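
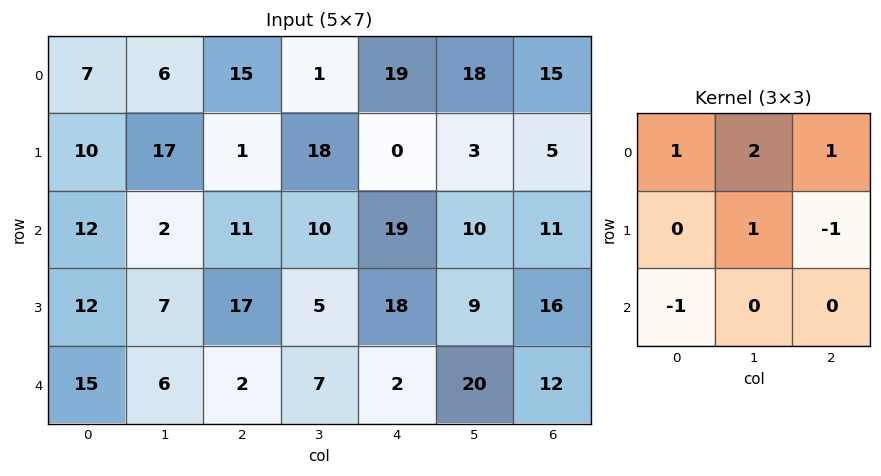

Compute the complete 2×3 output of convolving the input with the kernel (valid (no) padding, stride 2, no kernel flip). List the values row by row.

Output[0,0]: The receptive field on the input at this output position is [7 6 15 / 10 17 1 / 12 2 11]. Elementwise product with the kernel and sum: 7·1 + 6·2 + 15·1 + 17·1 + 1·-1 + 12·-1.

38 43 49
2 35 41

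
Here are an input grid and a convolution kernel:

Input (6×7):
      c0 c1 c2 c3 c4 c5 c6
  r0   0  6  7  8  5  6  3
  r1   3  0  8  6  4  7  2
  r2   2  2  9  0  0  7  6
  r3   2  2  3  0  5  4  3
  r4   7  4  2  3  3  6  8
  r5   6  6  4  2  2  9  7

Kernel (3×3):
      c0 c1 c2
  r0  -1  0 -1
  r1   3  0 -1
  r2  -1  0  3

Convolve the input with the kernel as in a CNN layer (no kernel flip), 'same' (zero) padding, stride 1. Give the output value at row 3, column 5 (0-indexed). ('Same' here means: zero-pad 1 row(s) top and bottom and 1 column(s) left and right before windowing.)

27

The receptive field on the zero-padded input at this output position is [0 7 6 / 5 4 3 / 3 6 8]. Elementwise product with the kernel and sum: 0·-1 + 6·-1 + 5·3 + 3·-1 + 3·-1 + 8·3.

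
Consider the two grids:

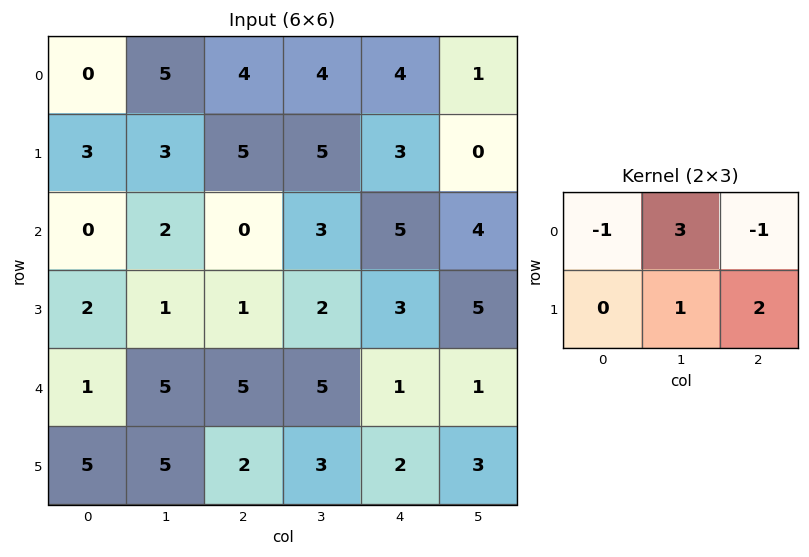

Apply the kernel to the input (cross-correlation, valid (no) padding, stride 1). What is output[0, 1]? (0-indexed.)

18

The receptive field on the input at this output position is [5 4 4 / 3 5 5]. Elementwise product with the kernel and sum: 5·-1 + 4·3 + 4·-1 + 5·1 + 5·2.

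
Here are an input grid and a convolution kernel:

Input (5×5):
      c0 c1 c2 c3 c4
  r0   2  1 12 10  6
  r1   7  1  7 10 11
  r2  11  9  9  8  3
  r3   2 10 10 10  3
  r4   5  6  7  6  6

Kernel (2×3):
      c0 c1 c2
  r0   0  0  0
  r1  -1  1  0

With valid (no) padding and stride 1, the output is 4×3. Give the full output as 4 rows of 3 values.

-6 6 3
-2 0 -1
8 0 0
1 1 -1

Output[0,0]: The receptive field on the input at this output position is [2 1 12 / 7 1 7]. Elementwise product with the kernel and sum: 7·-1 + 1·1.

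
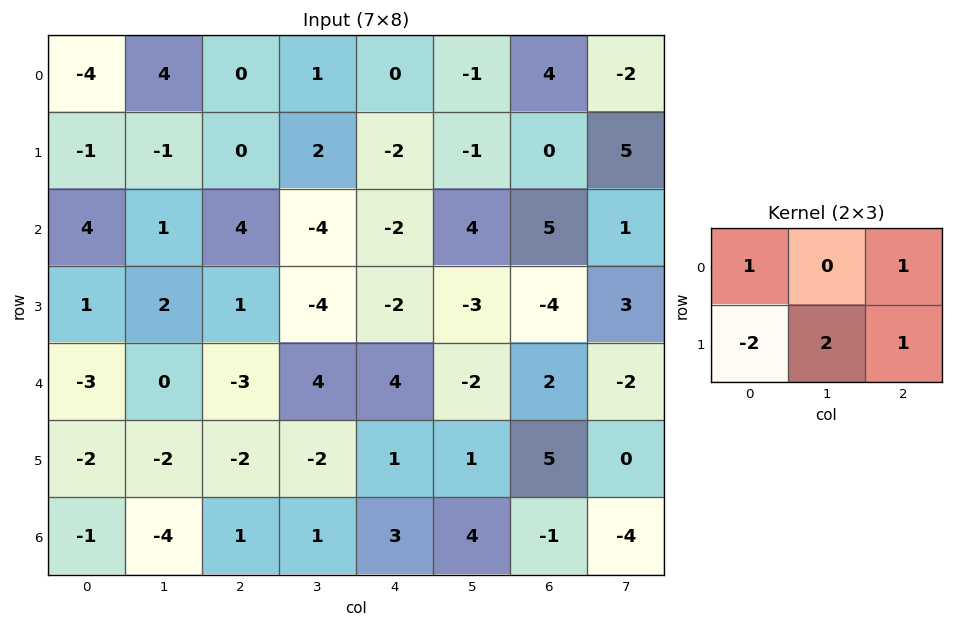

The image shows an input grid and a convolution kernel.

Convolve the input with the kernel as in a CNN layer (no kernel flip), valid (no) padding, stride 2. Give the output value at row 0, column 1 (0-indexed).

The receptive field on the input at this output position is [0 1 0 / 0 2 -2]. Elementwise product with the kernel and sum: 0·1 + 0·1 + 0·-2 + 2·2 + -2·1.

2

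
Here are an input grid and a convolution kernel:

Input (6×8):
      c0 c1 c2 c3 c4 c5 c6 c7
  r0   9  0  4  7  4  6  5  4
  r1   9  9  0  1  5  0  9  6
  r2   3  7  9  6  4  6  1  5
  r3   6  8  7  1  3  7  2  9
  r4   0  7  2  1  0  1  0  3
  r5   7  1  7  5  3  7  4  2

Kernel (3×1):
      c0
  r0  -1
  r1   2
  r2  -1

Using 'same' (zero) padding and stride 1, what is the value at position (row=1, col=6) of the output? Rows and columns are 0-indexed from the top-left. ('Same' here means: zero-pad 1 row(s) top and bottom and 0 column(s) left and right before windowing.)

The receptive field on the zero-padded input at this output position is [5 / 9 / 1]. Elementwise product with the kernel and sum: 5·-1 + 9·2 + 1·-1.

12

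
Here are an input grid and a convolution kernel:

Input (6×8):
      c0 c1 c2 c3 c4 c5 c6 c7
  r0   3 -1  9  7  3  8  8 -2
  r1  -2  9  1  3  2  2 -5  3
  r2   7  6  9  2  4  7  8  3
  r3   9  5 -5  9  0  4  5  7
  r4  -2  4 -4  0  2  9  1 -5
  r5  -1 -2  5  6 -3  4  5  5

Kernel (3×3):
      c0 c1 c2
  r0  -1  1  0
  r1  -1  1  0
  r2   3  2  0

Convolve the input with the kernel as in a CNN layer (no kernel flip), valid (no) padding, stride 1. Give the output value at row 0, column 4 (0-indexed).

The receptive field on the input at this output position is [3 8 8 / 2 2 -5 / 4 7 8]. Elementwise product with the kernel and sum: 3·-1 + 8·1 + 2·-1 + 2·1 + 4·3 + 7·2.

31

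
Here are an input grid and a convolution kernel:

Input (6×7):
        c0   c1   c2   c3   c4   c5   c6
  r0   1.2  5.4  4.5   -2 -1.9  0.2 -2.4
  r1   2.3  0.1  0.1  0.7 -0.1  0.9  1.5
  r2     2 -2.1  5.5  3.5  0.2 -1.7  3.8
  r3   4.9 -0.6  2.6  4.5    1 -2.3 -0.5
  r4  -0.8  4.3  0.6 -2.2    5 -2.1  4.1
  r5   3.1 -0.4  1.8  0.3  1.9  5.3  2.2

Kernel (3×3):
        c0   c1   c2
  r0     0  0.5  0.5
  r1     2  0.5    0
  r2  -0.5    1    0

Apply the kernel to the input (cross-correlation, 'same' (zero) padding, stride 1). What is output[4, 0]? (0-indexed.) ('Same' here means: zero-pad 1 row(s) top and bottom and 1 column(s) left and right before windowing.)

4.85

The receptive field on the zero-padded input at this output position is [0 4.9 -0.6 / 0 -0.8 4.3 / 0 3.1 -0.4]. Elementwise product with the kernel and sum: 4.9·0.5 + -0.6·0.5 + 0·2 + -0.8·0.5 + 0·-0.5 + 3.1·1.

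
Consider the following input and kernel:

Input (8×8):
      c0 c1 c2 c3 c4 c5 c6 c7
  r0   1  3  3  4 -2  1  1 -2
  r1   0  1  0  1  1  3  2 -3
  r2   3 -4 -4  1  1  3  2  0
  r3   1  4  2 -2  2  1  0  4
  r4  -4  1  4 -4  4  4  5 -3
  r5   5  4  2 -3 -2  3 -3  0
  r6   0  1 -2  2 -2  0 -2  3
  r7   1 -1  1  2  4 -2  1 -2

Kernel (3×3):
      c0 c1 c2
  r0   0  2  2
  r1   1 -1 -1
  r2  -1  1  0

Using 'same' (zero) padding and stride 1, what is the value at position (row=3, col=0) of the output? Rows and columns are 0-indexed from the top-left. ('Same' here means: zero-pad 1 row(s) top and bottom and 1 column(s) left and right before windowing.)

The receptive field on the zero-padded input at this output position is [0 3 -4 / 0 1 4 / 0 -4 1]. Elementwise product with the kernel and sum: 3·2 + -4·2 + 0·1 + 1·-1 + 4·-1 + 0·-1 + -4·1.

-11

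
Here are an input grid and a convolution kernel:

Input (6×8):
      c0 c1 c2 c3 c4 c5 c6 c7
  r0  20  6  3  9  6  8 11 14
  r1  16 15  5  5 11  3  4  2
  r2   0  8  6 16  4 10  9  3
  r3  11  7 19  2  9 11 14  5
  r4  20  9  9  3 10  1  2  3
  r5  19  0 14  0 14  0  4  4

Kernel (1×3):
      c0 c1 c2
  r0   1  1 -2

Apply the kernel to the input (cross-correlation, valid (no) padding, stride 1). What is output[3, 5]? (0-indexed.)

The receptive field on the input at this output position is [11 14 5]. Elementwise product with the kernel and sum: 11·1 + 14·1 + 5·-2.

15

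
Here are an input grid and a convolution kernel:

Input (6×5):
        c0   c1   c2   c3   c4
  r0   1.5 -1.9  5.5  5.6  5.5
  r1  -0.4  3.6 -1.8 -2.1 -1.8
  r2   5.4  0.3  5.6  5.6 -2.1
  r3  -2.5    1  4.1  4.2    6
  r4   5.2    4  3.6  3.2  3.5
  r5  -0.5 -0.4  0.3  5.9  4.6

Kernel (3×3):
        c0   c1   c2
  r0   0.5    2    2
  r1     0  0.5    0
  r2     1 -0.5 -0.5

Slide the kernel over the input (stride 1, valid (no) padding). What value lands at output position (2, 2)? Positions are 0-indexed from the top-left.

12.15

The receptive field on the input at this output position is [5.6 5.6 -2.1 / 4.1 4.2 6 / 3.6 3.2 3.5]. Elementwise product with the kernel and sum: 5.6·0.5 + 5.6·2 + -2.1·2 + 4.2·0.5 + 3.6·1 + 3.2·-0.5 + 3.5·-0.5.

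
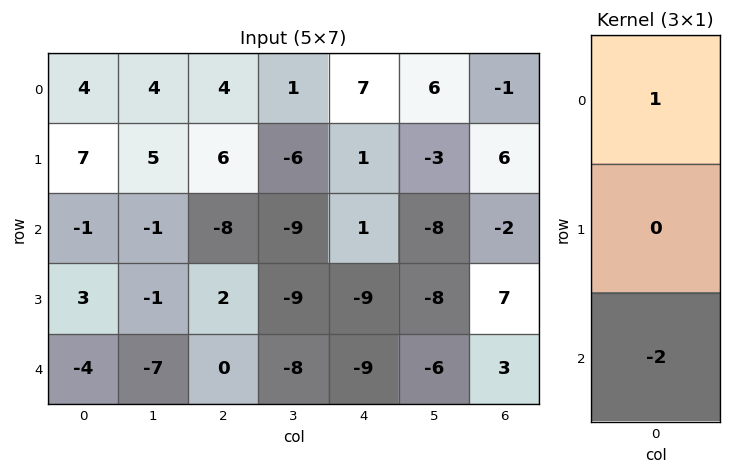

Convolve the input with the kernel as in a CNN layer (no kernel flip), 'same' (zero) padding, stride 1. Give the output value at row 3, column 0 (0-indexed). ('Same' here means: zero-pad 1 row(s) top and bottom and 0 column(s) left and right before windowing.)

7

The receptive field on the zero-padded input at this output position is [-1 / 3 / -4]. Elementwise product with the kernel and sum: -1·1 + -4·-2.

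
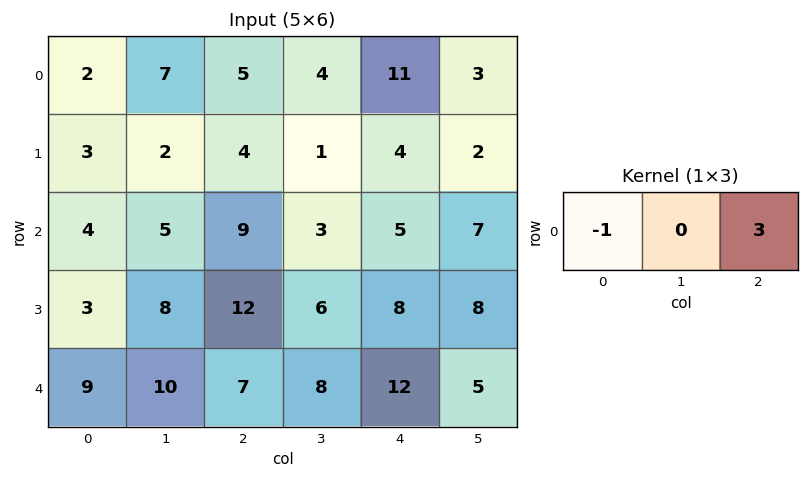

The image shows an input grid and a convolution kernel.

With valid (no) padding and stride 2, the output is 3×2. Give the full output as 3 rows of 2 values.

13 28
23 6
12 29

Output[0,0]: The receptive field on the input at this output position is [2 7 5]. Elementwise product with the kernel and sum: 2·-1 + 5·3.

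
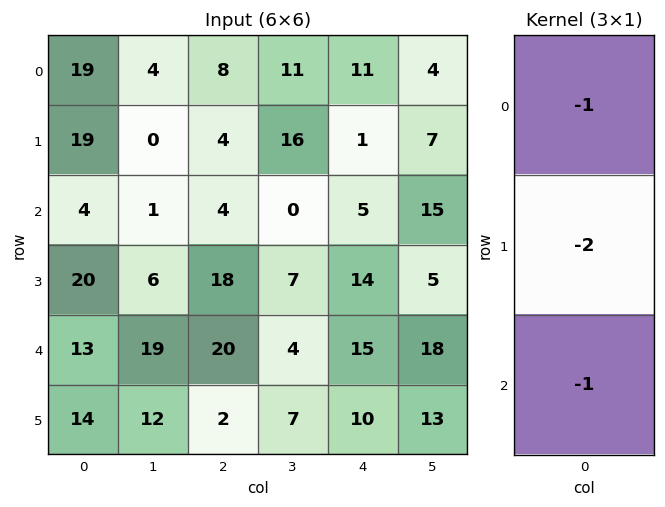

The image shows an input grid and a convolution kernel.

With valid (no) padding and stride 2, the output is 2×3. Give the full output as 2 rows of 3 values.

Output[0,0]: The receptive field on the input at this output position is [19 / 19 / 4]. Elementwise product with the kernel and sum: 19·-1 + 19·-2 + 4·-1.
Output[0,1]: The receptive field on the input at this output position is [8 / 4 / 4]. Elementwise product with the kernel and sum: 8·-1 + 4·-2 + 4·-1.

-61 -20 -18
-57 -60 -48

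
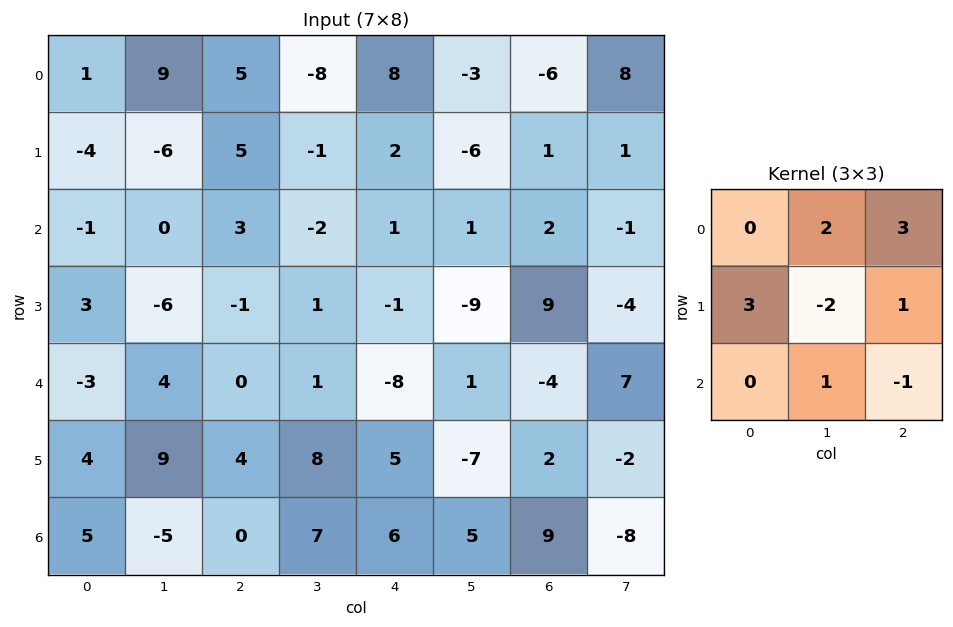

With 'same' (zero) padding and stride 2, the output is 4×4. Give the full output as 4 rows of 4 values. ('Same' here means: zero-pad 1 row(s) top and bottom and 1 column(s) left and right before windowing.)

9 15 -35 11
-15 -3 -13 16
-7 10 3 28
20 24 3 -13

Output[0,0]: The receptive field on the zero-padded input at this output position is [0 0 0 / 0 1 9 / 0 -4 -6]. Elementwise product with the kernel and sum: 0·2 + 0·3 + 0·3 + 1·-2 + 9·1 + -4·1 + -6·-1.
Output[0,1]: The receptive field on the zero-padded input at this output position is [0 0 0 / 9 5 -8 / -6 5 -1]. Elementwise product with the kernel and sum: 0·2 + 0·3 + 9·3 + 5·-2 + -8·1 + 5·1 + -1·-1.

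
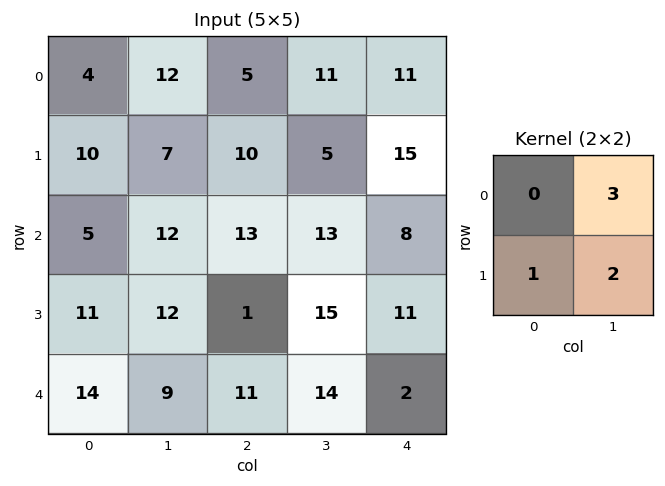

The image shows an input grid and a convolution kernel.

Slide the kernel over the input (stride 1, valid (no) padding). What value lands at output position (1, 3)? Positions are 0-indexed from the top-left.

74

The receptive field on the input at this output position is [5 15 / 13 8]. Elementwise product with the kernel and sum: 15·3 + 13·1 + 8·2.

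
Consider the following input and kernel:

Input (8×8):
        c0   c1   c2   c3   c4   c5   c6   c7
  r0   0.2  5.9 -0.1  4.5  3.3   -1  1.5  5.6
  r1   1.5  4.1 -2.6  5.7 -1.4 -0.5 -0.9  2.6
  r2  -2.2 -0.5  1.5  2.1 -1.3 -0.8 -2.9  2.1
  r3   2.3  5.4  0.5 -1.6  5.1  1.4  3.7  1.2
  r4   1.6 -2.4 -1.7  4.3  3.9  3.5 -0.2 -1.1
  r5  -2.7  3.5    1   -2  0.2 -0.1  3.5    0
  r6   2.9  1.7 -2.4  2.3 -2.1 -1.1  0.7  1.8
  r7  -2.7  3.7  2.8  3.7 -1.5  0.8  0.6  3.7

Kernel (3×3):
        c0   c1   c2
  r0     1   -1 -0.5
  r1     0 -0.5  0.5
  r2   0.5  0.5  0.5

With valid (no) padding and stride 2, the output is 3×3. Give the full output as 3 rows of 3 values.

-9.6 -8.65 0.85
-6.15 6.65 5.7
4.7 -7.95 1.05

Output[0,0]: The receptive field on the input at this output position is [0.2 5.9 -0.1 / 1.5 4.1 -2.6 / -2.2 -0.5 1.5]. Elementwise product with the kernel and sum: 0.2·1 + 5.9·-1 + -0.1·-0.5 + 4.1·-0.5 + -2.6·0.5 + -2.2·0.5 + -0.5·0.5 + 1.5·0.5.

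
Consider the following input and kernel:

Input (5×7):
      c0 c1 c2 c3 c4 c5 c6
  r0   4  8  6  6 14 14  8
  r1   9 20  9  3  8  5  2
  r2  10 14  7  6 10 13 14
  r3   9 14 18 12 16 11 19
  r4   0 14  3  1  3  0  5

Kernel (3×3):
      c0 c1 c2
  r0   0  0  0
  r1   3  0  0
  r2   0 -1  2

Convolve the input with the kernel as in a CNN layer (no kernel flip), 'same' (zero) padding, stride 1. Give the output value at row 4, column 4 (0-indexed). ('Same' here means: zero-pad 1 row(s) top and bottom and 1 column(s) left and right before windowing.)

The receptive field on the zero-padded input at this output position is [12 16 11 / 1 3 0 / 0 0 0]. Elementwise product with the kernel and sum: 1·3 + 0·-1 + 0·2.

3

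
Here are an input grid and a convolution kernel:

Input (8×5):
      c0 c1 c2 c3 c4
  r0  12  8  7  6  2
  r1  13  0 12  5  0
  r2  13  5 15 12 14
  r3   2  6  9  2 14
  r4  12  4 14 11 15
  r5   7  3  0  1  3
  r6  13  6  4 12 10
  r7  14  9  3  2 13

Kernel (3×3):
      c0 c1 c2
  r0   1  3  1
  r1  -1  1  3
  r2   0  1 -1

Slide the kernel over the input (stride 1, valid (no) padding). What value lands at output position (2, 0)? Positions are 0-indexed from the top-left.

64

The receptive field on the input at this output position is [13 5 15 / 2 6 9 / 12 4 14]. Elementwise product with the kernel and sum: 13·1 + 5·3 + 15·1 + 2·-1 + 6·1 + 9·3 + 4·1 + 14·-1.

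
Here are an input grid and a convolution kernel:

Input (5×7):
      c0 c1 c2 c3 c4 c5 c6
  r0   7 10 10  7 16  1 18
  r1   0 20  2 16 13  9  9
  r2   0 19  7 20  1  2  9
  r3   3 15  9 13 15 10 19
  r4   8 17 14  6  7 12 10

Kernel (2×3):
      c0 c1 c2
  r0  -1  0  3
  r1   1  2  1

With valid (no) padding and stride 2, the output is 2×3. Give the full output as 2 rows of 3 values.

Output[0,0]: The receptive field on the input at this output position is [7 10 10 / 0 20 2]. Elementwise product with the kernel and sum: 7·-1 + 10·3 + 0·1 + 20·2 + 2·1.
Output[0,1]: The receptive field on the input at this output position is [10 7 16 / 2 16 13]. Elementwise product with the kernel and sum: 10·-1 + 16·3 + 2·1 + 16·2 + 13·1.

65 85 78
63 46 80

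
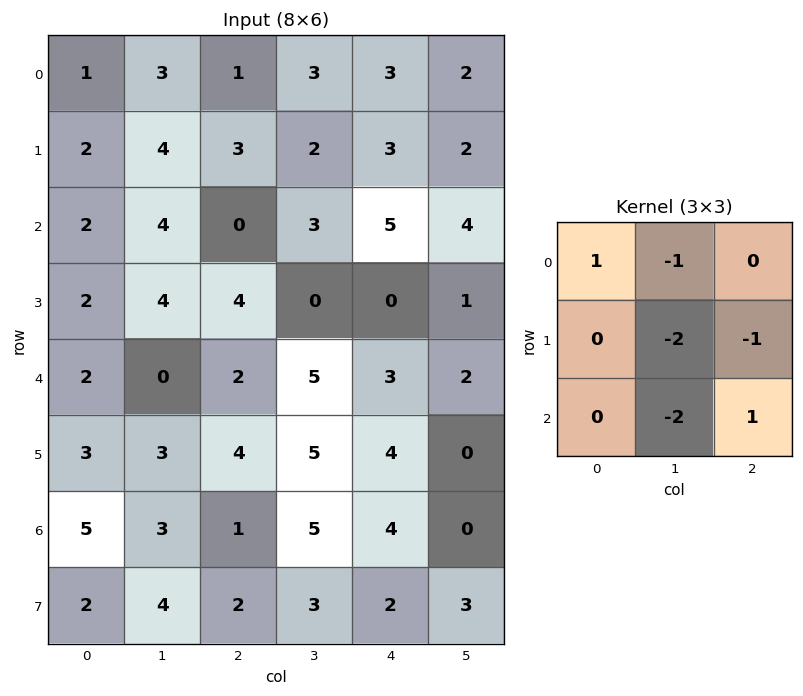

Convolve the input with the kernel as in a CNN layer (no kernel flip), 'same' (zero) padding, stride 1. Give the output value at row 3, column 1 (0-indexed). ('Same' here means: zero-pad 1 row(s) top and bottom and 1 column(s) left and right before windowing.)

-12

The receptive field on the zero-padded input at this output position is [2 4 0 / 2 4 4 / 2 0 2]. Elementwise product with the kernel and sum: 2·1 + 4·-1 + 4·-2 + 4·-1 + 0·-2 + 2·1.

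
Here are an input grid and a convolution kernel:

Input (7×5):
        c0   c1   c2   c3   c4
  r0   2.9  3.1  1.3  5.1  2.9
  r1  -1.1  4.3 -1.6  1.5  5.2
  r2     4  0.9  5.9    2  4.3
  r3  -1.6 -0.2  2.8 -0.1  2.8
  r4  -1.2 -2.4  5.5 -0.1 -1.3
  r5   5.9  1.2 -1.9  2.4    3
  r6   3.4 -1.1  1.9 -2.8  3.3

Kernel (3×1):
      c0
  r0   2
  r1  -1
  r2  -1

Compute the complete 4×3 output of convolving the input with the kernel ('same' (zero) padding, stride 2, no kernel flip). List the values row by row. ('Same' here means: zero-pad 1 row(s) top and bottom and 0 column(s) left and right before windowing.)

Output[0,0]: The receptive field on the zero-padded input at this output position is [0 / 2.9 / -1.1]. Elementwise product with the kernel and sum: 0·2 + 2.9·-1 + -1.1·-1.

-1.8 0.3 -8.1
-4.6 -11.9 3.3
-7.9 2 3.9
8.4 -5.7 2.7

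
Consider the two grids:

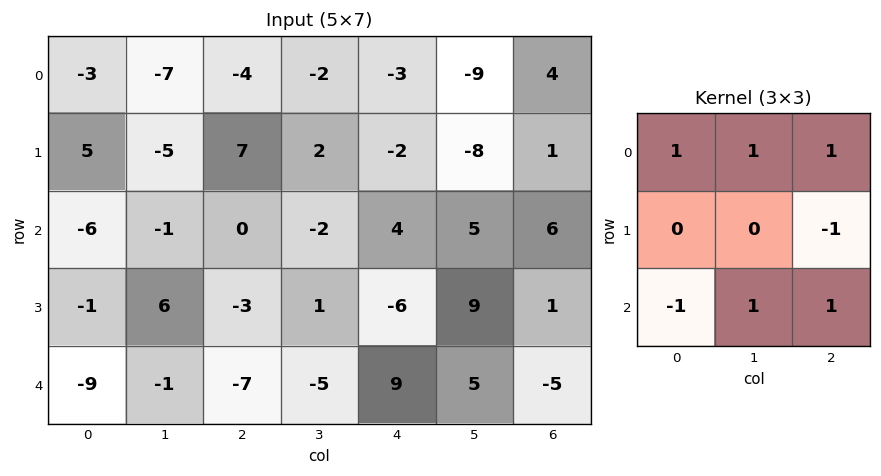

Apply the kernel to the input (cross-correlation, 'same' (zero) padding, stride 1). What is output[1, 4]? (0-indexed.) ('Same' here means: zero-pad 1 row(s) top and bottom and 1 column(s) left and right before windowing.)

The receptive field on the zero-padded input at this output position is [-2 -3 -9 / 2 -2 -8 / -2 4 5]. Elementwise product with the kernel and sum: -2·1 + -3·1 + -9·1 + -8·-1 + -2·-1 + 4·1 + 5·1.

5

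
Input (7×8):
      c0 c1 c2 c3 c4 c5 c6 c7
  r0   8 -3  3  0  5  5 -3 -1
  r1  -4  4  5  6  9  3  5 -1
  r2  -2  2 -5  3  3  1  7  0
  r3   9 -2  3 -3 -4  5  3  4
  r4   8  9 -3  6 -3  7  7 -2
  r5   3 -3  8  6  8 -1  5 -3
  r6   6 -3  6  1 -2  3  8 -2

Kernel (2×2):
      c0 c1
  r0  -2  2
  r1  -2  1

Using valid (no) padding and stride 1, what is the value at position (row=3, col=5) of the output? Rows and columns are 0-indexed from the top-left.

The receptive field on the input at this output position is [5 3 / 7 7]. Elementwise product with the kernel and sum: 5·-2 + 3·2 + 7·-2 + 7·1.

-11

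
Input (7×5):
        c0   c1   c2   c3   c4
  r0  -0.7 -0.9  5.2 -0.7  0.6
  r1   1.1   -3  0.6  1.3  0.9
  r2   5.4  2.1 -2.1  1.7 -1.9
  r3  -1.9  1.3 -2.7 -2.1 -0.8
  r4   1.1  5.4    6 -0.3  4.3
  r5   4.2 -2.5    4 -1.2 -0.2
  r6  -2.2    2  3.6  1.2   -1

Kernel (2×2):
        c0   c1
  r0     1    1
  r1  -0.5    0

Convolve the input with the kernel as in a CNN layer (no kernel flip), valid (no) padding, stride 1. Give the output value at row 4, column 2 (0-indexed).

The receptive field on the input at this output position is [6 -0.3 / 4 -1.2]. Elementwise product with the kernel and sum: 6·1 + -0.3·1 + 4·-0.5.

3.7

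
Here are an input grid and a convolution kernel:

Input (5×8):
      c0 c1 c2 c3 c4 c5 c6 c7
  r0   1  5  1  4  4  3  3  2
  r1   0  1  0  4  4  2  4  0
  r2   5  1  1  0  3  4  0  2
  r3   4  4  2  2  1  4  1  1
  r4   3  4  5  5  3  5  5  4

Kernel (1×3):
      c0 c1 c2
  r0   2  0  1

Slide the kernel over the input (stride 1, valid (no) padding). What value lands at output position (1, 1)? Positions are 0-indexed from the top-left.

The receptive field on the input at this output position is [1 0 4]. Elementwise product with the kernel and sum: 1·2 + 4·1.

6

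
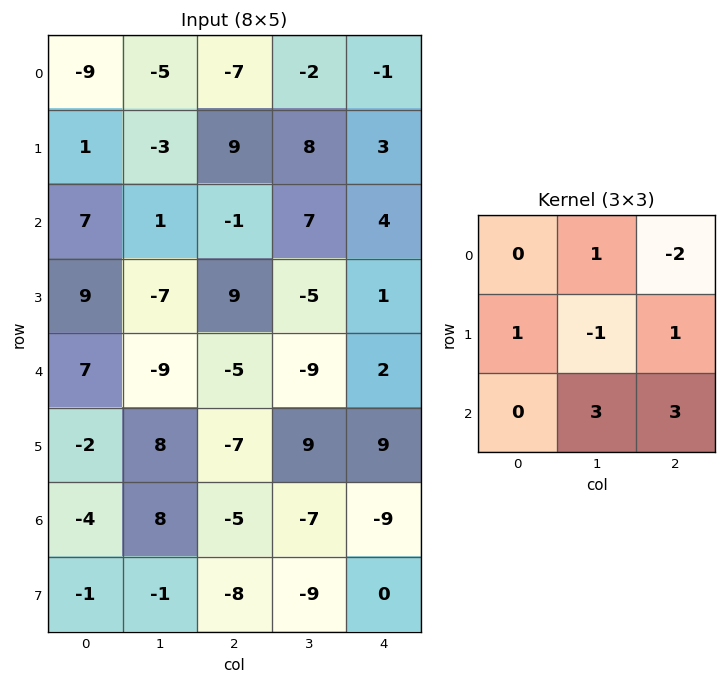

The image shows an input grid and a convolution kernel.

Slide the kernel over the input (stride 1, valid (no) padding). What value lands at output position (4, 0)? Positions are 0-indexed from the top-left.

The receptive field on the input at this output position is [7 -9 -5 / -2 8 -7 / -4 8 -5]. Elementwise product with the kernel and sum: -9·1 + -5·-2 + -2·1 + 8·-1 + -7·1 + 8·3 + -5·3.

-7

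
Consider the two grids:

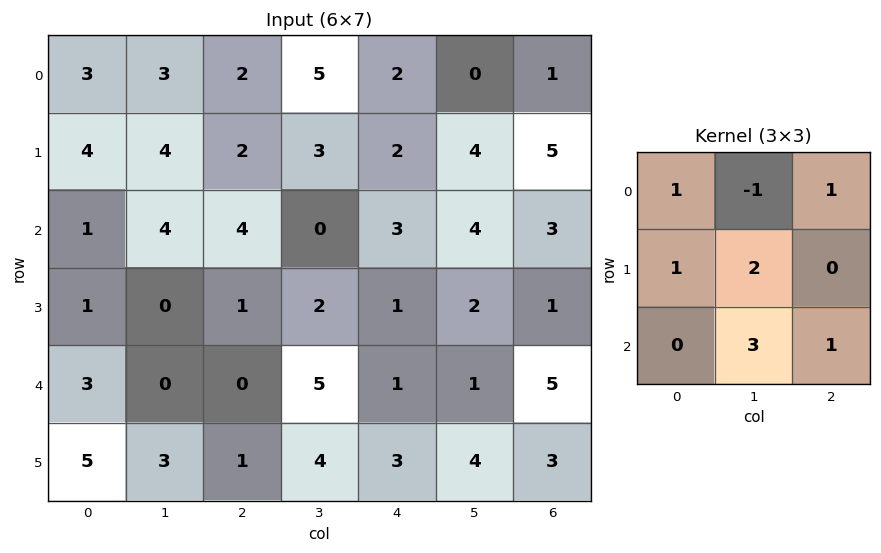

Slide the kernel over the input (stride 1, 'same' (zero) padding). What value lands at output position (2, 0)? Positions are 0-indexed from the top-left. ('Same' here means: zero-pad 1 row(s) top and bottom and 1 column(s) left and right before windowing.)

The receptive field on the zero-padded input at this output position is [0 4 4 / 0 1 4 / 0 1 0]. Elementwise product with the kernel and sum: 0·1 + 4·-1 + 4·1 + 0·1 + 1·2 + 1·3 + 0·1.

5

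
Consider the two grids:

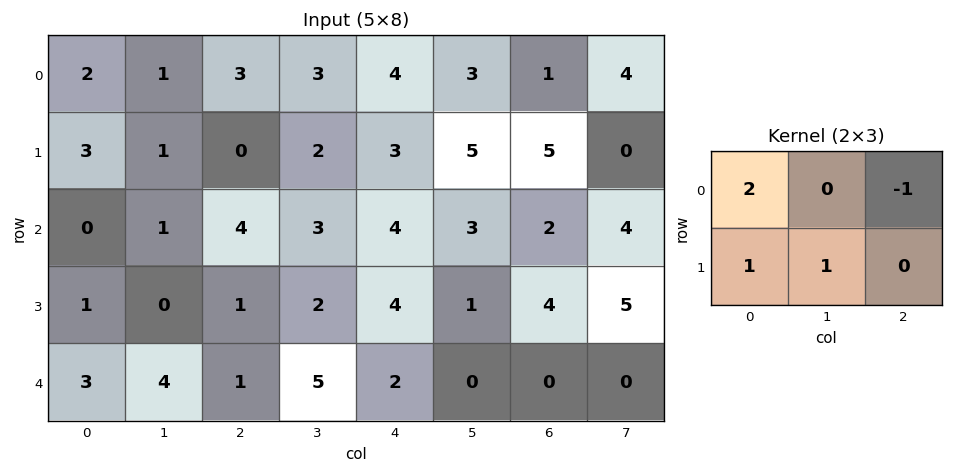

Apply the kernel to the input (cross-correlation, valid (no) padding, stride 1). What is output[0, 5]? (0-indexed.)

12

The receptive field on the input at this output position is [3 1 4 / 5 5 0]. Elementwise product with the kernel and sum: 3·2 + 4·-1 + 5·1 + 5·1.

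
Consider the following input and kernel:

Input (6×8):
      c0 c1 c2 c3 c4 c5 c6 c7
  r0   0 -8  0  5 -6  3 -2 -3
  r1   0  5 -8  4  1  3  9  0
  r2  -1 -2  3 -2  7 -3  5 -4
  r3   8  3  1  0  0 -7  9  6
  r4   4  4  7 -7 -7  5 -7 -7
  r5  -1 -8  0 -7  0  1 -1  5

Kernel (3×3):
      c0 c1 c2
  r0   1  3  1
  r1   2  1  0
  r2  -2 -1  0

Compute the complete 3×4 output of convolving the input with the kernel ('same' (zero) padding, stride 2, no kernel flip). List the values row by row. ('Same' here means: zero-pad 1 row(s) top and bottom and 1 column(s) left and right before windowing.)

Output[0,0]: The receptive field on the zero-padded input at this output position is [0 0 0 / 0 0 -8 / 0 0 5]. Elementwise product with the kernel and sum: 0·1 + 0·3 + 0·1 + 0·2 + 0·1 + 0·-2 + 0·-1.
Output[0,1]: The receptive field on the zero-padded input at this output position is [0 0 0 / -8 0 5 / 5 -8 4]. Elementwise product with the kernel and sum: 0·1 + 0·3 + 0·1 + -8·2 + 0·1 + 5·-2 + -8·-1.

0 -18 -5 -11
-4 -23 13 34
32 37 -14 28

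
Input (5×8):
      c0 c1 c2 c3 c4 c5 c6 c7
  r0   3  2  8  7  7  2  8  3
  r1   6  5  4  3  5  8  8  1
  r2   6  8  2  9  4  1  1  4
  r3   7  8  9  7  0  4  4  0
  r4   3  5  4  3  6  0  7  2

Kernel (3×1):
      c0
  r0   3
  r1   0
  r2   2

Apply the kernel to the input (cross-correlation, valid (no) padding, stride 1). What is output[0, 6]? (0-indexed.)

26

The receptive field on the input at this output position is [8 / 8 / 1]. Elementwise product with the kernel and sum: 8·3 + 1·2.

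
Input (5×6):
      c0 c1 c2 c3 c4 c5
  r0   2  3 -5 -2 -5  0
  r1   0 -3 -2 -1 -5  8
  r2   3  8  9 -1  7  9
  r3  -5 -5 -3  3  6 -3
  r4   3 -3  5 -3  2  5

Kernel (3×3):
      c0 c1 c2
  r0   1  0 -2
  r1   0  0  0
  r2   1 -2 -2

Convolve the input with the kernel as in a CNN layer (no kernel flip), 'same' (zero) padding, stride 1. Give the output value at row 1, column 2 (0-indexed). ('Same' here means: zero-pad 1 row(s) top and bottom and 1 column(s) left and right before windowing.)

The receptive field on the zero-padded input at this output position is [3 -5 -2 / -3 -2 -1 / 8 9 -1]. Elementwise product with the kernel and sum: 3·1 + -2·-2 + 8·1 + 9·-2 + -1·-2.

-1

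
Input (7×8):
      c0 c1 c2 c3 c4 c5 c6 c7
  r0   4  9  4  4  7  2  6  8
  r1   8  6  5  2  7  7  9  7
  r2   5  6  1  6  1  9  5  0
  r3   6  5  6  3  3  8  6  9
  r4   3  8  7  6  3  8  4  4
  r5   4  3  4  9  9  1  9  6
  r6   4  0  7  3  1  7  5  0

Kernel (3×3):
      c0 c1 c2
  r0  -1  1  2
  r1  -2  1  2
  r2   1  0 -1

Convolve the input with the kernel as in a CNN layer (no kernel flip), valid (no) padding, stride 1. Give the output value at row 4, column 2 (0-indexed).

30

The receptive field on the input at this output position is [7 6 3 / 4 9 9 / 7 3 1]. Elementwise product with the kernel and sum: 7·-1 + 6·1 + 3·2 + 4·-2 + 9·1 + 9·2 + 7·1 + 1·-1.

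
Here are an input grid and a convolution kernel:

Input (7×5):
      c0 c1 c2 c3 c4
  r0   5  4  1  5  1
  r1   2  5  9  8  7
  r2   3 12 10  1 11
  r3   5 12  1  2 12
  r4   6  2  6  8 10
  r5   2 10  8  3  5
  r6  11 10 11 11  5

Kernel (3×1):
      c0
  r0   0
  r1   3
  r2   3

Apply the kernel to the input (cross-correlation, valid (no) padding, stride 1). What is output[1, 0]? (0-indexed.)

The receptive field on the input at this output position is [2 / 3 / 5]. Elementwise product with the kernel and sum: 3·3 + 5·3.

24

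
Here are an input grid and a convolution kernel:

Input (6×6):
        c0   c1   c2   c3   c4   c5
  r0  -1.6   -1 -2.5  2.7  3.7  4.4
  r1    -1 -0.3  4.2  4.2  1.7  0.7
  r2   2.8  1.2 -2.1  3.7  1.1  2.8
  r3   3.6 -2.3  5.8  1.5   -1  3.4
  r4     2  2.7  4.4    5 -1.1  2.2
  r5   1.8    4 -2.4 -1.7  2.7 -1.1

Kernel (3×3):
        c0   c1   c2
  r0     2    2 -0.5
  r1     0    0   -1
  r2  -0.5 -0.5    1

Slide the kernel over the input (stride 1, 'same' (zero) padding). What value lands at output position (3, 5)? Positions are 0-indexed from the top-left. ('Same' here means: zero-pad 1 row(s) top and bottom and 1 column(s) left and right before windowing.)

The receptive field on the zero-padded input at this output position is [1.1 2.8 0 / -1 3.4 0 / -1.1 2.2 0]. Elementwise product with the kernel and sum: 1.1·2 + 2.8·2 + 0·-0.5 + 0·-1 + -1.1·-0.5 + 2.2·-0.5 + 0·1.

7.25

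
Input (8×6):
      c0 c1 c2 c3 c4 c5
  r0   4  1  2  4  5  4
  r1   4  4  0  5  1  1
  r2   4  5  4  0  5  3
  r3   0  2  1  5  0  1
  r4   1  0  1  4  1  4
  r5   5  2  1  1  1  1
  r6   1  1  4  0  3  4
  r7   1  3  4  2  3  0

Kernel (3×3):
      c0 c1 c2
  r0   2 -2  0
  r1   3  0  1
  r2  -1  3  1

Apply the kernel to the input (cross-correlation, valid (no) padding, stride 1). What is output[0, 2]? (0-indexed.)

The receptive field on the input at this output position is [2 4 5 / 0 5 1 / 4 0 5]. Elementwise product with the kernel and sum: 2·2 + 4·-2 + 0·3 + 1·1 + 4·-1 + 0·3 + 5·1.

-2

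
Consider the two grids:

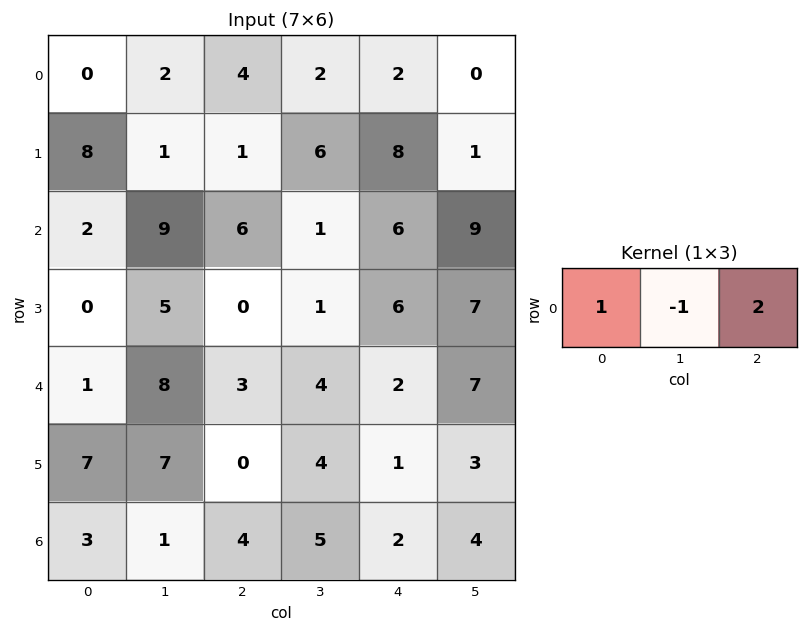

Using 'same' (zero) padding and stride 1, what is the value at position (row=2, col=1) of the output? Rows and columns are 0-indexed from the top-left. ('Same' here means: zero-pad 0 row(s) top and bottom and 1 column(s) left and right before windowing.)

5

The receptive field on the zero-padded input at this output position is [2 9 6]. Elementwise product with the kernel and sum: 2·1 + 9·-1 + 6·2.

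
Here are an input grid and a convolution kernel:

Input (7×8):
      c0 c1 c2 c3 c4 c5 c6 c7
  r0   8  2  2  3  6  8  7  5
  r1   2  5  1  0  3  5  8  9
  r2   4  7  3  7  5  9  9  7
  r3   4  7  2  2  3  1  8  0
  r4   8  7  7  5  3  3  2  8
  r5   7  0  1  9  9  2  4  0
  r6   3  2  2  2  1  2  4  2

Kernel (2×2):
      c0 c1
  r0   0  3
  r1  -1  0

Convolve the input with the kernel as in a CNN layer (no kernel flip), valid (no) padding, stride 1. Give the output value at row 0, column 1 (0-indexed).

The receptive field on the input at this output position is [2 2 / 5 1]. Elementwise product with the kernel and sum: 2·3 + 5·-1.

1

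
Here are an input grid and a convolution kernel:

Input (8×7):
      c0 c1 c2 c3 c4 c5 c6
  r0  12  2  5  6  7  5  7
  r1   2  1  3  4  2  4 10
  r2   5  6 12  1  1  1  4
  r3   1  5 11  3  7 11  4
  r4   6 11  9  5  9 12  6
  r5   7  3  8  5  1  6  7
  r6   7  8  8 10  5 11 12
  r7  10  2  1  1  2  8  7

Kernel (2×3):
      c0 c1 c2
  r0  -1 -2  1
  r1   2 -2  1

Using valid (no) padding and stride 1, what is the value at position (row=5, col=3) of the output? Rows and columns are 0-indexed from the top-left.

The receptive field on the input at this output position is [5 1 6 / 10 5 11]. Elementwise product with the kernel and sum: 5·-1 + 1·-2 + 6·1 + 10·2 + 5·-2 + 11·1.

20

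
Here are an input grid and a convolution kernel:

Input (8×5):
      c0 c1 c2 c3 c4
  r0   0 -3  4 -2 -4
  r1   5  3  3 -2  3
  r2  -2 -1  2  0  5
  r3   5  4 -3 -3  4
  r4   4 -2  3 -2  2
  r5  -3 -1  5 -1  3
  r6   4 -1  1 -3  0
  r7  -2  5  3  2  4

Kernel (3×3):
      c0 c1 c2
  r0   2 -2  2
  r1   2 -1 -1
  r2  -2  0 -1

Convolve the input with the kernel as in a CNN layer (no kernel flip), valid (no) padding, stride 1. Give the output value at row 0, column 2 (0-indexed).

The receptive field on the input at this output position is [4 -2 -4 / 3 -2 3 / 2 0 5]. Elementwise product with the kernel and sum: 4·2 + -2·-2 + -4·2 + 3·2 + -2·-1 + 3·-1 + 2·-2 + 5·-1.

0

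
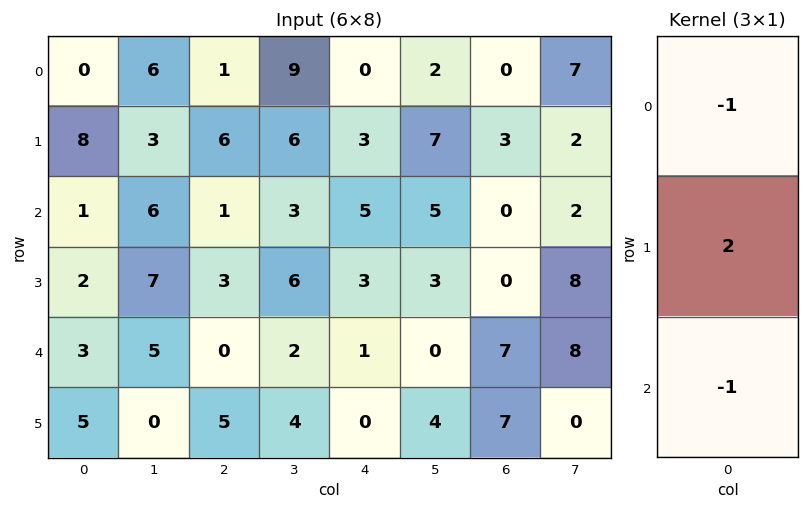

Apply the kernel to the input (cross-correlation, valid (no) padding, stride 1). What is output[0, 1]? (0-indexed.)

The receptive field on the input at this output position is [6 / 3 / 6]. Elementwise product with the kernel and sum: 6·-1 + 3·2 + 6·-1.

-6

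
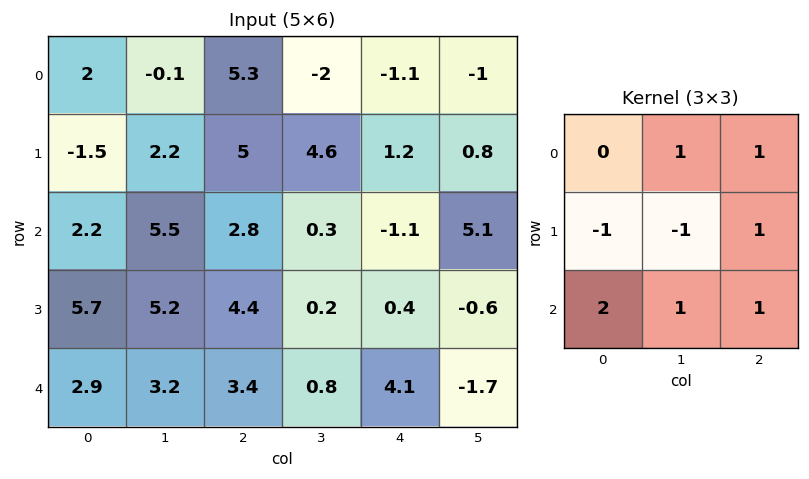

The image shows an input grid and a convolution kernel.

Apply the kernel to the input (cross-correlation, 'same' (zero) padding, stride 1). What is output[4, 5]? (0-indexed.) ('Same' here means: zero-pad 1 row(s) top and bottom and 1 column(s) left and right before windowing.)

-3

The receptive field on the zero-padded input at this output position is [0.4 -0.6 0 / 4.1 -1.7 0 / 0 0 0]. Elementwise product with the kernel and sum: -0.6·1 + 0·1 + 4.1·-1 + -1.7·-1 + 0·1 + 0·2 + 0·1 + 0·1.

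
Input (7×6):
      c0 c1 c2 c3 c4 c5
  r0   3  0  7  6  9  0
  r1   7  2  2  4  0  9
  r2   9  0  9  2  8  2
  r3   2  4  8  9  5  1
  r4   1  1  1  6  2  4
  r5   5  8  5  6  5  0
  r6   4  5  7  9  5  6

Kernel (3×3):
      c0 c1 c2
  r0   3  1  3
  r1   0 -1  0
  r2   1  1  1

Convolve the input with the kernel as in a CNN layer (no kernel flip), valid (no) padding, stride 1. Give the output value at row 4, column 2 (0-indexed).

30

The receptive field on the input at this output position is [1 6 2 / 5 6 5 / 7 9 5]. Elementwise product with the kernel and sum: 1·3 + 6·1 + 2·3 + 6·-1 + 7·1 + 9·1 + 5·1.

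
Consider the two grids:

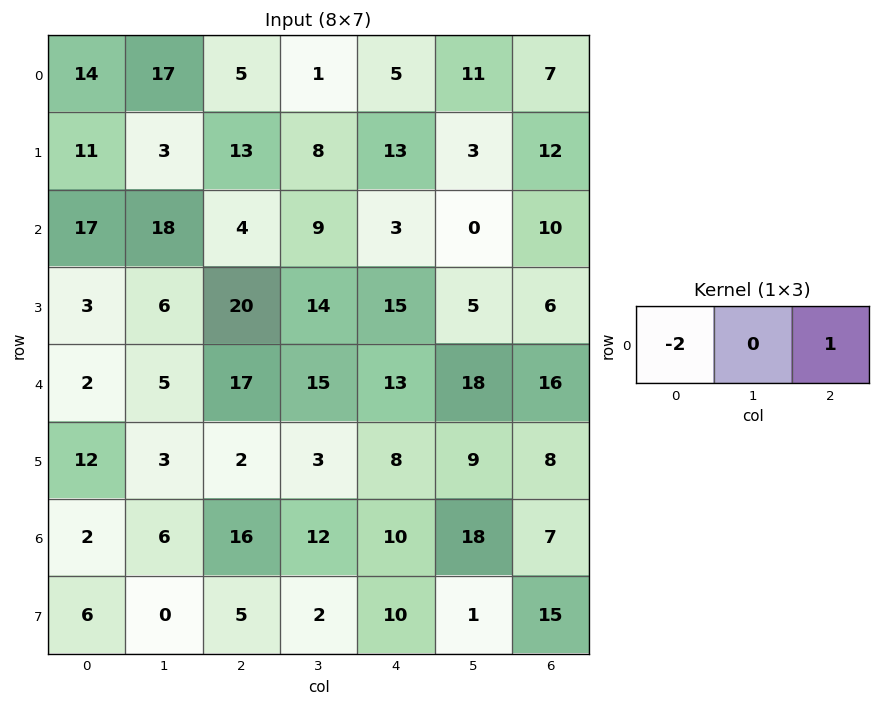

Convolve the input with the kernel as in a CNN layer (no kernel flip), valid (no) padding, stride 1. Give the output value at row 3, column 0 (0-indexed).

14

The receptive field on the input at this output position is [3 6 20]. Elementwise product with the kernel and sum: 3·-2 + 20·1.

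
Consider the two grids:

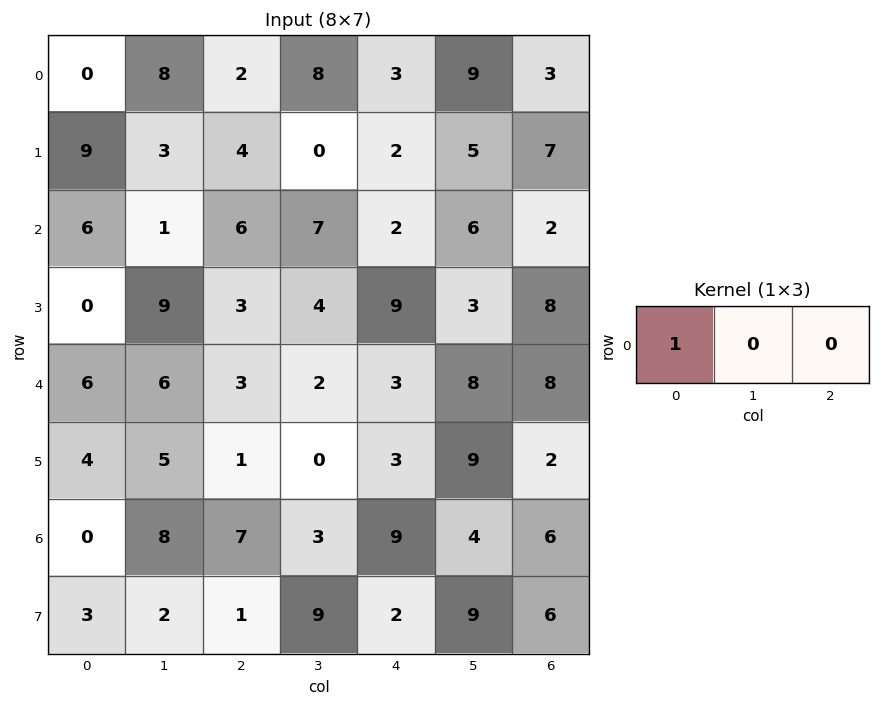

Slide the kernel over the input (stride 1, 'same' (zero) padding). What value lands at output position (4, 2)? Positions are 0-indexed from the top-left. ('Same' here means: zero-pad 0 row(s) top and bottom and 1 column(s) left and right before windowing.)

6

The receptive field on the zero-padded input at this output position is [6 3 2]. Elementwise product with the kernel and sum: 6·1.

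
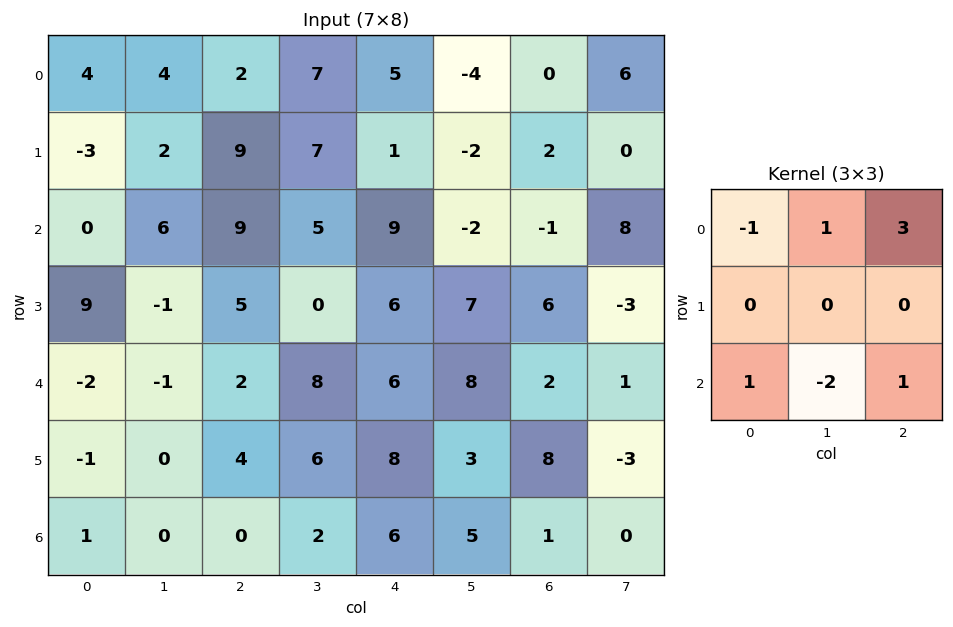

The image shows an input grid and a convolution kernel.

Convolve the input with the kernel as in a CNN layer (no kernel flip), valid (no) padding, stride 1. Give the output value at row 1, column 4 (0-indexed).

The receptive field on the input at this output position is [1 -2 2 / 9 -2 -1 / 6 7 6]. Elementwise product with the kernel and sum: 1·-1 + -2·1 + 2·3 + 6·1 + 7·-2 + 6·1.

1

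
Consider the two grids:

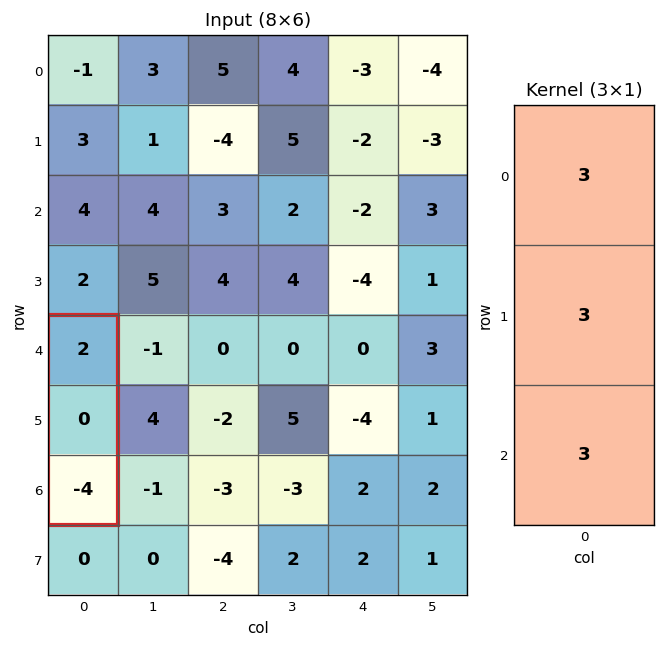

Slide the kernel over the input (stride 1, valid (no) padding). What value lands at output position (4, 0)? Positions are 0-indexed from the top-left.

-6

The receptive field on the input at this output position is [2 / 0 / -4]. Elementwise product with the kernel and sum: 2·3 + 0·3 + -4·3.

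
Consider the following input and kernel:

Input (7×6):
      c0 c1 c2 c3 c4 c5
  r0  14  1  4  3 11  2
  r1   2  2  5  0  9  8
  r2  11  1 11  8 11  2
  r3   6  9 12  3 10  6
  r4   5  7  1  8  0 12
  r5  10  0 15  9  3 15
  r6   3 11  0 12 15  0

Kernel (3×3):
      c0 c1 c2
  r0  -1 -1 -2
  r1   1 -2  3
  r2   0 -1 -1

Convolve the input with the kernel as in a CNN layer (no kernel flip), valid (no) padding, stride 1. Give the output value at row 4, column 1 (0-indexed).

The receptive field on the input at this output position is [7 1 8 / 0 15 9 / 11 0 12]. Elementwise product with the kernel and sum: 7·-1 + 1·-1 + 8·-2 + 0·1 + 15·-2 + 9·3 + 0·-1 + 12·-1.

-39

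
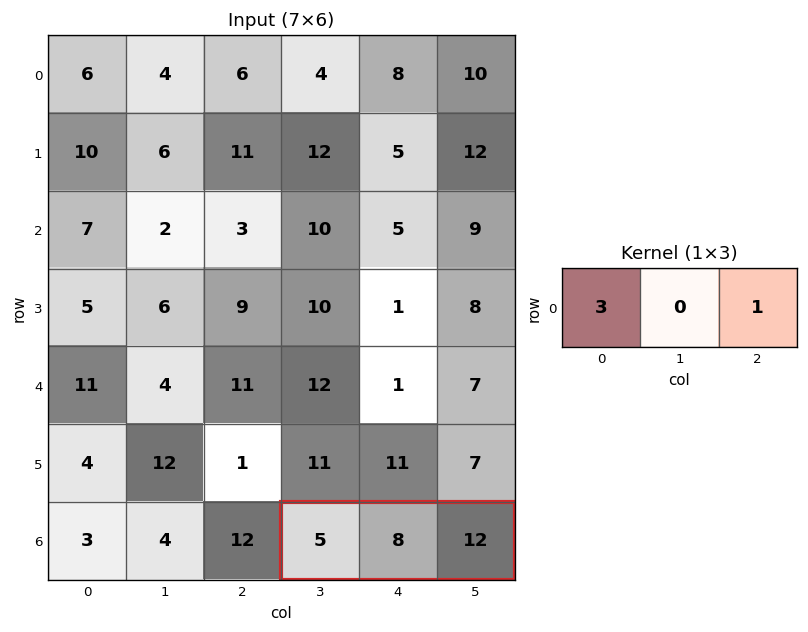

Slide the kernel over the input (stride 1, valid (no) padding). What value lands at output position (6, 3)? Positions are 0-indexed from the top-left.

27

The receptive field on the input at this output position is [5 8 12]. Elementwise product with the kernel and sum: 5·3 + 12·1.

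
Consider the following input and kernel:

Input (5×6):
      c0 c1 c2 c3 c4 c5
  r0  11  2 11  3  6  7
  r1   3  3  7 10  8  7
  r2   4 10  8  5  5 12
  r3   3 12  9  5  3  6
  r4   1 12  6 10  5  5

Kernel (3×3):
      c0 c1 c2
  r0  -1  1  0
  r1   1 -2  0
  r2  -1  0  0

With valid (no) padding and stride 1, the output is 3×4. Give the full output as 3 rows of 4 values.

-16 -12 -29 -8
-19 -14 -8 -12
-16 -20 -10 -11

Output[0,0]: The receptive field on the input at this output position is [11 2 11 / 3 3 7 / 4 10 8]. Elementwise product with the kernel and sum: 11·-1 + 2·1 + 3·1 + 3·-2 + 4·-1.
Output[0,1]: The receptive field on the input at this output position is [2 11 3 / 3 7 10 / 10 8 5]. Elementwise product with the kernel and sum: 2·-1 + 11·1 + 3·1 + 7·-2 + 10·-1.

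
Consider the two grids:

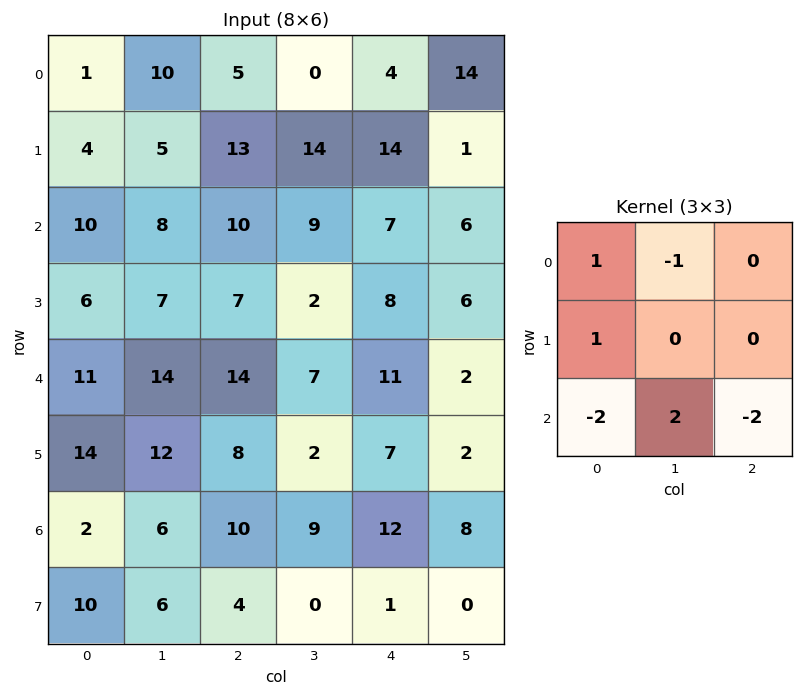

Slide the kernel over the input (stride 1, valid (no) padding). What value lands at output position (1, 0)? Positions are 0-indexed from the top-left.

-3

The receptive field on the input at this output position is [4 5 13 / 10 8 10 / 6 7 7]. Elementwise product with the kernel and sum: 4·1 + 5·-1 + 10·1 + 6·-2 + 7·2 + 7·-2.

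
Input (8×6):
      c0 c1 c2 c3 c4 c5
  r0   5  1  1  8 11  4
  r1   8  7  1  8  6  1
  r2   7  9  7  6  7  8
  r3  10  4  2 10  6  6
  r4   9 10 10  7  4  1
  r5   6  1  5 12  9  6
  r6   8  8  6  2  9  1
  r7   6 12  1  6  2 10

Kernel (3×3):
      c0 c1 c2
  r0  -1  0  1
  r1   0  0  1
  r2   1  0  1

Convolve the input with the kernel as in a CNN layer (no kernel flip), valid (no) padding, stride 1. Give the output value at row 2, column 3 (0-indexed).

16

The receptive field on the input at this output position is [6 7 8 / 10 6 6 / 7 4 1]. Elementwise product with the kernel and sum: 6·-1 + 8·1 + 6·1 + 7·1 + 1·1.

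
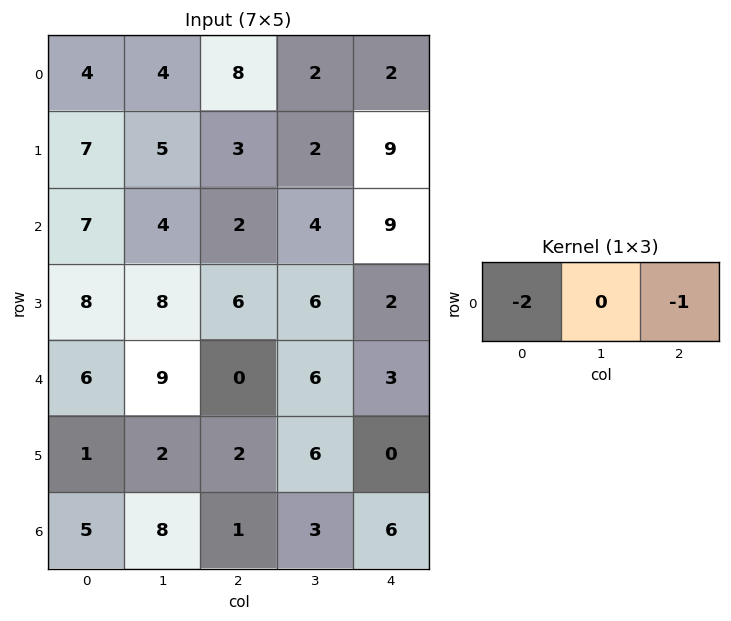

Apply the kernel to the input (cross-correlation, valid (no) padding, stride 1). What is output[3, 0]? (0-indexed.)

-22

The receptive field on the input at this output position is [8 8 6]. Elementwise product with the kernel and sum: 8·-2 + 6·-1.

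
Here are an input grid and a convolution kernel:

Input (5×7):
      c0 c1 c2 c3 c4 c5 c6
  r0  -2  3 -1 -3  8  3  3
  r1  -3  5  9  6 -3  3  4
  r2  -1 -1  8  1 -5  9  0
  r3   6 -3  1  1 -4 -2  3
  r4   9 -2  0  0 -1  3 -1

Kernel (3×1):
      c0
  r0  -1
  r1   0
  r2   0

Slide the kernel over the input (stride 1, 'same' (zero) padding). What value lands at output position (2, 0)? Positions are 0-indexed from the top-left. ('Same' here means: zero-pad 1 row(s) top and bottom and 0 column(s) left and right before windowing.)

3

The receptive field on the zero-padded input at this output position is [-3 / -1 / 6]. Elementwise product with the kernel and sum: -3·-1.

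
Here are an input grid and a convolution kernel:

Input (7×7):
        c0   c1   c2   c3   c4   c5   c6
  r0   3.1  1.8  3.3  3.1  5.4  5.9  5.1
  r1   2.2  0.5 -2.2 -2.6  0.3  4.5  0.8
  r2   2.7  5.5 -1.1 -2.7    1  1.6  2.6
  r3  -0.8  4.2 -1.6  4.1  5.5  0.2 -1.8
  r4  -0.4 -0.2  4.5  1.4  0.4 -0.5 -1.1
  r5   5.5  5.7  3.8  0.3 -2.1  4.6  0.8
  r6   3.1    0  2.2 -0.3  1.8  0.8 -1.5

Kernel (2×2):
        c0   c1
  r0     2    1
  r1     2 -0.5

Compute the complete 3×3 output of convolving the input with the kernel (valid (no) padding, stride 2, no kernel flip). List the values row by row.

Output[0,0]: The receptive field on the input at this output position is [3.1 1.8 / 2.2 0.5]. Elementwise product with the kernel and sum: 3.1·2 + 1.8·1 + 2.2·2 + 0.5·-0.5.
Output[0,1]: The receptive field on the input at this output position is [3.3 3.1 / -2.2 -2.6]. Elementwise product with the kernel and sum: 3.3·2 + 3.1·1 + -2.2·2 + -2.6·-0.5.

12.15 6.6 15.05
7.2 -10.15 14.5
7.15 17.85 -6.2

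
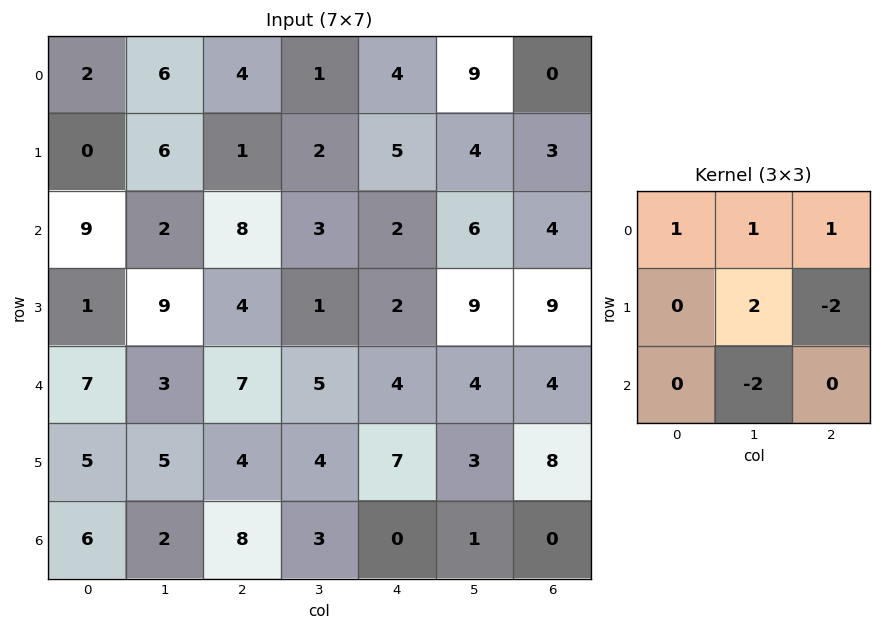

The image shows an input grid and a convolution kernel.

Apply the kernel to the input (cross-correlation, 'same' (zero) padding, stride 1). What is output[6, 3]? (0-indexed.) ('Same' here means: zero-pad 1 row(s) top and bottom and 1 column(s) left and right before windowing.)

The receptive field on the zero-padded input at this output position is [4 4 7 / 8 3 0 / 0 0 0]. Elementwise product with the kernel and sum: 4·1 + 4·1 + 7·1 + 3·2 + 0·-2 + 0·-2.

21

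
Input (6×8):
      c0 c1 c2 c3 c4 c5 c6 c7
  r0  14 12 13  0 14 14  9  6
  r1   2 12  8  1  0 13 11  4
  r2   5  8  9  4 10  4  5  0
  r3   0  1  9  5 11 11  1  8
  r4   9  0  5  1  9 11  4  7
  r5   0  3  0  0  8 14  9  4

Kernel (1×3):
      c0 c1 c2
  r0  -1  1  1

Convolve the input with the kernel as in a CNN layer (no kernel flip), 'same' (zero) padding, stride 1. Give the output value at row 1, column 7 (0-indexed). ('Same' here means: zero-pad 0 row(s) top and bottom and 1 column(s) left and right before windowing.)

-7

The receptive field on the zero-padded input at this output position is [11 4 0]. Elementwise product with the kernel and sum: 11·-1 + 4·1 + 0·1.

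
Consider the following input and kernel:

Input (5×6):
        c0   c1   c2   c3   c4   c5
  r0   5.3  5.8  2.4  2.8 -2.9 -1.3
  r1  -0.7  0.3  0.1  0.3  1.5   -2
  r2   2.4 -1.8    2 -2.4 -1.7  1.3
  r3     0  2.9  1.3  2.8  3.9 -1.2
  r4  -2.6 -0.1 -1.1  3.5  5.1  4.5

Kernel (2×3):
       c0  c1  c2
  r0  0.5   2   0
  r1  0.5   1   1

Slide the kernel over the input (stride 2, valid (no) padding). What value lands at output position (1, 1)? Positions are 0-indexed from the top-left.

The receptive field on the input at this output position is [2 -2.4 -1.7 / 1.3 2.8 3.9]. Elementwise product with the kernel and sum: 2·0.5 + -2.4·2 + 1.3·0.5 + 2.8·1 + 3.9·1.

3.55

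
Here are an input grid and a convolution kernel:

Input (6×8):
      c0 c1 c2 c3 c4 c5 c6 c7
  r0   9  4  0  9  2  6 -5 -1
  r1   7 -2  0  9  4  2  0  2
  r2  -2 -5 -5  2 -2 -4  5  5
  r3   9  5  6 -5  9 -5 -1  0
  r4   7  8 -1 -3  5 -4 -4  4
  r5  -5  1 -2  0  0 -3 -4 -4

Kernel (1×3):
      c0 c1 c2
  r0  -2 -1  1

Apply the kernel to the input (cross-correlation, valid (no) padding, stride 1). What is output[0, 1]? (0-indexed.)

The receptive field on the input at this output position is [4 0 9]. Elementwise product with the kernel and sum: 4·-2 + 0·-1 + 9·1.

1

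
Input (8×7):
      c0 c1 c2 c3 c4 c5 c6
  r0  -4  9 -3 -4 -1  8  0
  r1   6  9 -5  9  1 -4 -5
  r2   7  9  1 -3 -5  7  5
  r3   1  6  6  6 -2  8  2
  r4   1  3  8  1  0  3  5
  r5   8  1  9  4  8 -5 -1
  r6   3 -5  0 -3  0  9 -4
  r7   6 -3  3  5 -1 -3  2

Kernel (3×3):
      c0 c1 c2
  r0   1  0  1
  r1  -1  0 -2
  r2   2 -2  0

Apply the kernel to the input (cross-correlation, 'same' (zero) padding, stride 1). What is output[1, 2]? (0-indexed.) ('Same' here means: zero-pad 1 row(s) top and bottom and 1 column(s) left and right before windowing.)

The receptive field on the zero-padded input at this output position is [9 -3 -4 / 9 -5 9 / 9 1 -3]. Elementwise product with the kernel and sum: 9·1 + -4·1 + 9·-1 + 9·-2 + 9·2 + 1·-2.

-6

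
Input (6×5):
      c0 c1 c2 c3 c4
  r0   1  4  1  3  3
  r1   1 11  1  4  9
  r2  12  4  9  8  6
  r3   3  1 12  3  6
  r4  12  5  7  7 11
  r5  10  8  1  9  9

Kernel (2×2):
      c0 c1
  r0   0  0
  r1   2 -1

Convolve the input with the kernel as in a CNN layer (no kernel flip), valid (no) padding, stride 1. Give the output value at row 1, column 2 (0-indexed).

The receptive field on the input at this output position is [1 4 / 9 8]. Elementwise product with the kernel and sum: 9·2 + 8·-1.

10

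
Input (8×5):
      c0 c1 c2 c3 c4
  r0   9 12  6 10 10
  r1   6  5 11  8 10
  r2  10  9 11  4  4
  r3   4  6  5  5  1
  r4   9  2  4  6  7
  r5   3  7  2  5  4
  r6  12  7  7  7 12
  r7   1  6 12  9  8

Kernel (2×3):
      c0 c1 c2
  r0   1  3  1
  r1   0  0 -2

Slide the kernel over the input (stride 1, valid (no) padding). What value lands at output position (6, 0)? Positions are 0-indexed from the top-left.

16

The receptive field on the input at this output position is [12 7 7 / 1 6 12]. Elementwise product with the kernel and sum: 12·1 + 7·3 + 7·1 + 12·-2.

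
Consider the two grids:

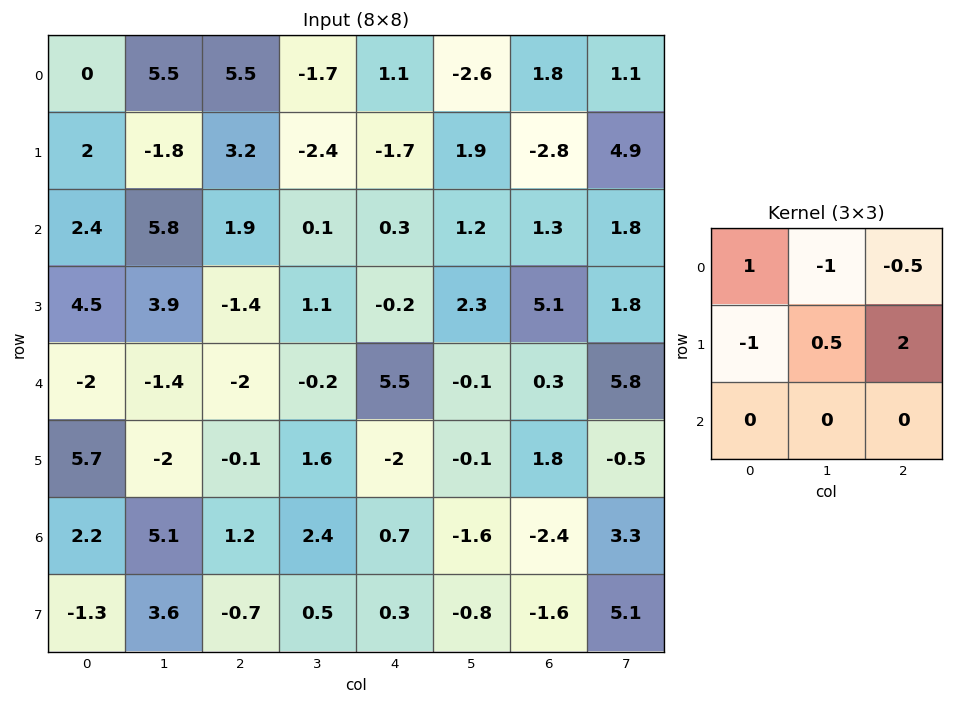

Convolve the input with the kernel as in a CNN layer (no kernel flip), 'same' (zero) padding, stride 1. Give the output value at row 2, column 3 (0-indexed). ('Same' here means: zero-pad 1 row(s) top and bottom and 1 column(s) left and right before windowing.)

The receptive field on the zero-padded input at this output position is [3.2 -2.4 -1.7 / 1.9 0.1 0.3 / -1.4 1.1 -0.2]. Elementwise product with the kernel and sum: 3.2·1 + -2.4·-1 + -1.7·-0.5 + 1.9·-1 + 0.1·0.5 + 0.3·2.

5.2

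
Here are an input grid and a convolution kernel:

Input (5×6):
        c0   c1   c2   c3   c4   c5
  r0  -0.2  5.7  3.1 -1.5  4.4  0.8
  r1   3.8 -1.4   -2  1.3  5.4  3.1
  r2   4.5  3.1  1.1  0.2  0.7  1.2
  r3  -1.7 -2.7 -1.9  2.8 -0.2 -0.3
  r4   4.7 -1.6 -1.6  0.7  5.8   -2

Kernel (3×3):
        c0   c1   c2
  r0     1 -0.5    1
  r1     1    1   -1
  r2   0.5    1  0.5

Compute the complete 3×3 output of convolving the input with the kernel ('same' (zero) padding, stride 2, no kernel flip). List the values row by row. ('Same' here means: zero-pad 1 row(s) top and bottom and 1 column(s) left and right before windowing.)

-2.8 8.25 9.7
-4.95 3.05 2.45
4.45 -2.85 11.1

Output[0,0]: The receptive field on the zero-padded input at this output position is [0 0 0 / 0 -0.2 5.7 / 0 3.8 -1.4]. Elementwise product with the kernel and sum: 0·1 + 0·-0.5 + 0·1 + 0·1 + -0.2·1 + 5.7·-1 + 0·0.5 + 3.8·1 + -1.4·0.5.
Output[0,1]: The receptive field on the zero-padded input at this output position is [0 0 0 / 5.7 3.1 -1.5 / -1.4 -2 1.3]. Elementwise product with the kernel and sum: 0·1 + 0·-0.5 + 0·1 + 5.7·1 + 3.1·1 + -1.5·-1 + -1.4·0.5 + -2·1 + 1.3·0.5.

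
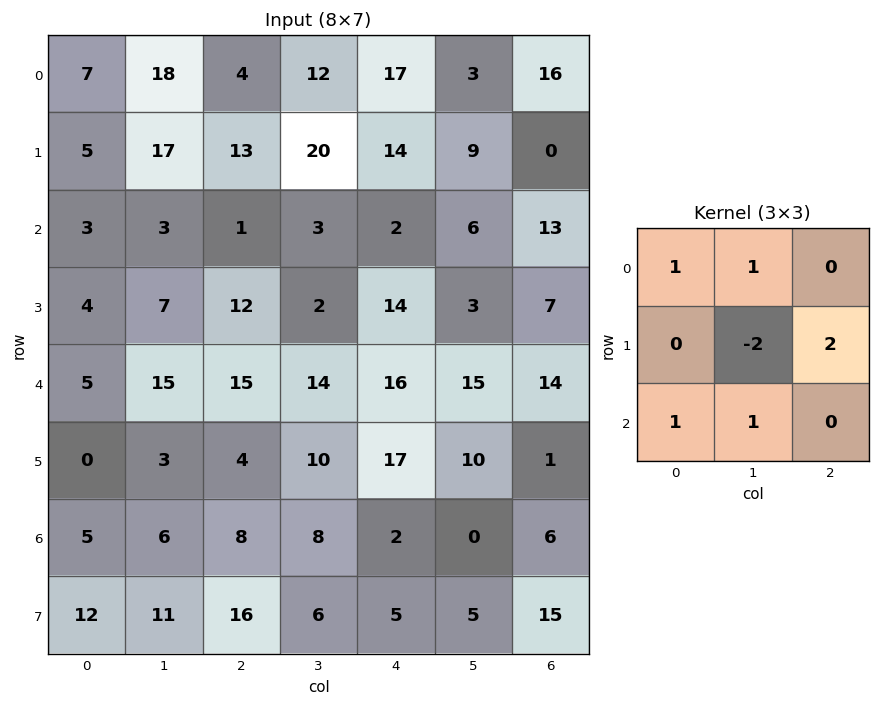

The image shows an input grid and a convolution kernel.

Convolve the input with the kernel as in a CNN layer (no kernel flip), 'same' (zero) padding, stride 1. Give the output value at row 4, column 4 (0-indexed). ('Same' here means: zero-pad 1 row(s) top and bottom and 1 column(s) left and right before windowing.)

The receptive field on the zero-padded input at this output position is [2 14 3 / 14 16 15 / 10 17 10]. Elementwise product with the kernel and sum: 2·1 + 14·1 + 16·-2 + 15·2 + 10·1 + 17·1.

41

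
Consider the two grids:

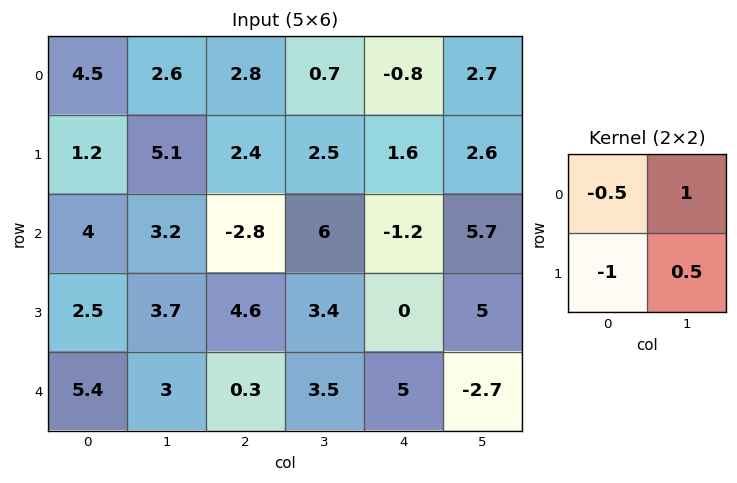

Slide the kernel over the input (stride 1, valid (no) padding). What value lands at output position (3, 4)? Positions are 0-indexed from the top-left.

-1.35

The receptive field on the input at this output position is [0 5 / 5 -2.7]. Elementwise product with the kernel and sum: 0·-0.5 + 5·1 + 5·-1 + -2.7·0.5.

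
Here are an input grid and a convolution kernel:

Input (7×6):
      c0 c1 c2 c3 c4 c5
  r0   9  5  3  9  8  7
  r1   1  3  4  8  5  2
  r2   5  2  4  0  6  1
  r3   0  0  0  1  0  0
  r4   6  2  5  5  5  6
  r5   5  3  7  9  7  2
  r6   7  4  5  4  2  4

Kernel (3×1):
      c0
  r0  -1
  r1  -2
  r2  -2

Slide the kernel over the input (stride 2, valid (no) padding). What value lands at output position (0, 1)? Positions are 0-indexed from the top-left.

-19

The receptive field on the input at this output position is [3 / 4 / 4]. Elementwise product with the kernel and sum: 3·-1 + 4·-2 + 4·-2.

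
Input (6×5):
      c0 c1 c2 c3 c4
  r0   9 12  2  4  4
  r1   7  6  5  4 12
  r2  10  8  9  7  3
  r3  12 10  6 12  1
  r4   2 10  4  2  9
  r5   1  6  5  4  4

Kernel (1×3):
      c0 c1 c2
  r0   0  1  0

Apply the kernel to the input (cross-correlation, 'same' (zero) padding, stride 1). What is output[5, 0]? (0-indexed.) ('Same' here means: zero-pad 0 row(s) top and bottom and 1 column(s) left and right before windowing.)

1

The receptive field on the zero-padded input at this output position is [0 1 6]. Elementwise product with the kernel and sum: 1·1.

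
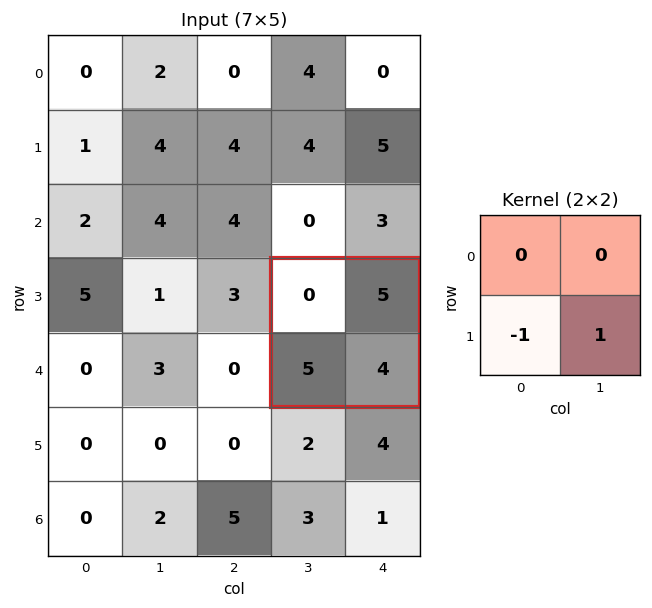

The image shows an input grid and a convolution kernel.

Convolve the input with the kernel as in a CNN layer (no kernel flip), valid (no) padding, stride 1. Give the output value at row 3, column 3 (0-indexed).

The receptive field on the input at this output position is [0 5 / 5 4]. Elementwise product with the kernel and sum: 5·-1 + 4·1.

-1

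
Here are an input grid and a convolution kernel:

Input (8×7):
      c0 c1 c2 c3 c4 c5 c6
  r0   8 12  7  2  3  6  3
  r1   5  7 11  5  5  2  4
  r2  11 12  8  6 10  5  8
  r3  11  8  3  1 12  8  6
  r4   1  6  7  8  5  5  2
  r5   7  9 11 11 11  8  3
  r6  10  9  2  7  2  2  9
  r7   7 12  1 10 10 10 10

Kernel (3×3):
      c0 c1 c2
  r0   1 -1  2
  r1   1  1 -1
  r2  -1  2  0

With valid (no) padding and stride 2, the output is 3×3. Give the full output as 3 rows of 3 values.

Output[0,0]: The receptive field on the input at this output position is [8 12 7 / 5 7 11 / 11 12 8]. Elementwise product with the kernel and sum: 8·1 + 12·-1 + 7·2 + 5·1 + 7·1 + 11·-1 + 11·-1 + 12·2.
Output[0,1]: The receptive field on the input at this output position is [7 2 3 / 11 5 5 / 8 6 10]. Elementwise product with the kernel and sum: 7·1 + 2·-1 + 3·2 + 11·1 + 5·1 + 5·-1 + 8·-1 + 6·2.

24 26 6
42 23 40
22 32 22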